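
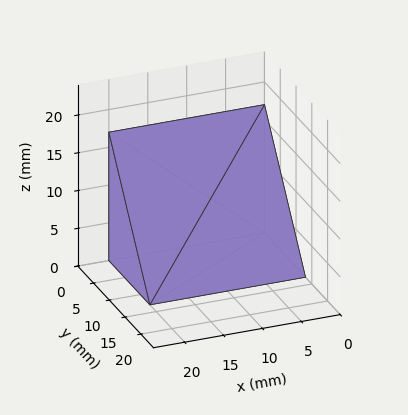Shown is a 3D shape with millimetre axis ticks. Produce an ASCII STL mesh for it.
Reading the render: the shape is a wedge (ramp): 20 × 13 mm base, rising to 17 mm along the y=0 edge and sloping linearly to z=0 at y=13 (dimensions read to the nearest mm from the axis ticks). For the STL, each face is triangulated and given an outward normal.

solid part
  facet normal 0.0000 0.0000 -1.0000
    outer loop
      vertex 20.00 13.00 0.00
      vertex 20.00 0.00 0.00
      vertex 0.00 0.00 0.00
    endloop
  endfacet
  facet normal 0.0000 0.0000 -1.0000
    outer loop
      vertex 0.00 13.00 0.00
      vertex 20.00 13.00 0.00
      vertex 0.00 0.00 0.00
    endloop
  endfacet
  facet normal 0.0000 -1.0000 0.0000
    outer loop
      vertex 0.00 0.00 0.00
      vertex 20.00 0.00 0.00
      vertex 20.00 0.00 17.00
    endloop
  endfacet
  facet normal 0.0000 -1.0000 0.0000
    outer loop
      vertex 0.00 0.00 0.00
      vertex 20.00 0.00 17.00
      vertex 0.00 0.00 17.00
    endloop
  endfacet
  facet normal 0.0000 0.7944 0.6075
    outer loop
      vertex 0.00 0.00 17.00
      vertex 20.00 0.00 17.00
      vertex 20.00 13.00 0.00
    endloop
  endfacet
  facet normal 0.0000 0.7944 0.6075
    outer loop
      vertex 0.00 0.00 17.00
      vertex 20.00 13.00 0.00
      vertex 0.00 13.00 0.00
    endloop
  endfacet
  facet normal -1.0000 0.0000 0.0000
    outer loop
      vertex 0.00 0.00 17.00
      vertex 0.00 13.00 0.00
      vertex 0.00 0.00 0.00
    endloop
  endfacet
  facet normal 1.0000 0.0000 0.0000
    outer loop
      vertex 20.00 0.00 0.00
      vertex 20.00 13.00 0.00
      vertex 20.00 0.00 17.00
    endloop
  endfacet
endsolid part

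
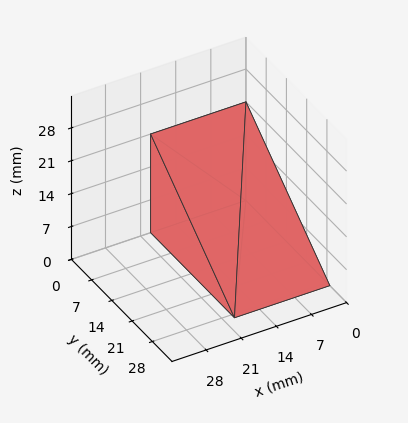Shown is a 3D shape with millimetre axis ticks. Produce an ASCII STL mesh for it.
Reading the render: the shape is a wedge (ramp): 19 × 29 mm base, rising to 21 mm along the y=0 edge and sloping linearly to z=0 at y=29 (dimensions read to the nearest mm from the axis ticks). For the STL, each face is triangulated and given an outward normal.

solid part
  facet normal 0.0000 0.0000 -1.0000
    outer loop
      vertex 19.000 29.000 0.000
      vertex 19.000 0.000 0.000
      vertex 0.000 0.000 0.000
    endloop
  endfacet
  facet normal 0.0000 0.0000 -1.0000
    outer loop
      vertex 0.000 29.000 0.000
      vertex 19.000 29.000 0.000
      vertex 0.000 0.000 0.000
    endloop
  endfacet
  facet normal 0.0000 -1.0000 0.0000
    outer loop
      vertex 0.000 0.000 0.000
      vertex 19.000 0.000 0.000
      vertex 19.000 0.000 21.000
    endloop
  endfacet
  facet normal 0.0000 -1.0000 0.0000
    outer loop
      vertex 0.000 0.000 0.000
      vertex 19.000 0.000 21.000
      vertex 0.000 0.000 21.000
    endloop
  endfacet
  facet normal 0.0000 0.5865 0.8099
    outer loop
      vertex 0.000 0.000 21.000
      vertex 19.000 0.000 21.000
      vertex 19.000 29.000 0.000
    endloop
  endfacet
  facet normal 0.0000 0.5865 0.8099
    outer loop
      vertex 0.000 0.000 21.000
      vertex 19.000 29.000 0.000
      vertex 0.000 29.000 0.000
    endloop
  endfacet
  facet normal -1.0000 0.0000 0.0000
    outer loop
      vertex 0.000 0.000 21.000
      vertex 0.000 29.000 0.000
      vertex 0.000 0.000 0.000
    endloop
  endfacet
  facet normal 1.0000 0.0000 0.0000
    outer loop
      vertex 19.000 0.000 0.000
      vertex 19.000 29.000 0.000
      vertex 19.000 0.000 21.000
    endloop
  endfacet
endsolid part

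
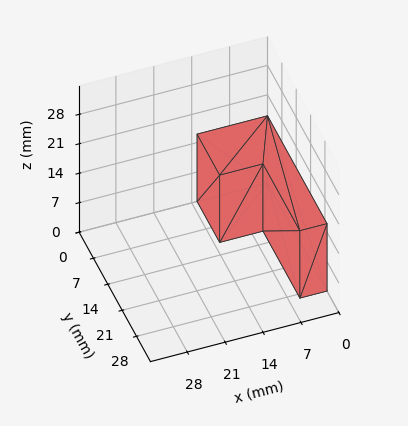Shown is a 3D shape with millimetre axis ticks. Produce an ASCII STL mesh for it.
Reading the render: the shape is an L-shaped prism: outer 13 × 29 mm, arm thicknesses ≈ 11 mm (horizontal) and 5 mm (vertical), extruded 16 mm in z (dimensions read to the nearest mm from the axis ticks). For the STL, each face is triangulated and given an outward normal.

solid part
  facet normal 0.0000 0.0000 -1.0000
    outer loop
      vertex 13.0 11.0 0.0
      vertex 13.0 0.0 0.0
      vertex 0.0 0.0 0.0
    endloop
  endfacet
  facet normal 0.0000 0.0000 -1.0000
    outer loop
      vertex 5.0 11.0 0.0
      vertex 13.0 11.0 0.0
      vertex 0.0 0.0 0.0
    endloop
  endfacet
  facet normal 0.0000 0.0000 -1.0000
    outer loop
      vertex 5.0 29.0 0.0
      vertex 5.0 11.0 0.0
      vertex 0.0 0.0 0.0
    endloop
  endfacet
  facet normal 0.0000 0.0000 -1.0000
    outer loop
      vertex 0.0 29.0 0.0
      vertex 5.0 29.0 0.0
      vertex 0.0 0.0 0.0
    endloop
  endfacet
  facet normal 0.0000 0.0000 1.0000
    outer loop
      vertex 0.0 0.0 16.0
      vertex 13.0 0.0 16.0
      vertex 13.0 11.0 16.0
    endloop
  endfacet
  facet normal 0.0000 0.0000 1.0000
    outer loop
      vertex 0.0 0.0 16.0
      vertex 13.0 11.0 16.0
      vertex 5.0 11.0 16.0
    endloop
  endfacet
  facet normal 0.0000 0.0000 1.0000
    outer loop
      vertex 0.0 0.0 16.0
      vertex 5.0 11.0 16.0
      vertex 5.0 29.0 16.0
    endloop
  endfacet
  facet normal 0.0000 0.0000 1.0000
    outer loop
      vertex 0.0 0.0 16.0
      vertex 5.0 29.0 16.0
      vertex 0.0 29.0 16.0
    endloop
  endfacet
  facet normal 0.0000 -1.0000 0.0000
    outer loop
      vertex 0.0 0.0 0.0
      vertex 13.0 0.0 0.0
      vertex 13.0 0.0 16.0
    endloop
  endfacet
  facet normal 0.0000 -1.0000 0.0000
    outer loop
      vertex 0.0 0.0 0.0
      vertex 13.0 0.0 16.0
      vertex 0.0 0.0 16.0
    endloop
  endfacet
  facet normal 1.0000 0.0000 0.0000
    outer loop
      vertex 13.0 0.0 0.0
      vertex 13.0 11.0 0.0
      vertex 13.0 11.0 16.0
    endloop
  endfacet
  facet normal 1.0000 0.0000 0.0000
    outer loop
      vertex 13.0 0.0 0.0
      vertex 13.0 11.0 16.0
      vertex 13.0 0.0 16.0
    endloop
  endfacet
  facet normal 0.0000 1.0000 0.0000
    outer loop
      vertex 13.0 11.0 0.0
      vertex 5.0 11.0 0.0
      vertex 5.0 11.0 16.0
    endloop
  endfacet
  facet normal 0.0000 1.0000 0.0000
    outer loop
      vertex 13.0 11.0 0.0
      vertex 5.0 11.0 16.0
      vertex 13.0 11.0 16.0
    endloop
  endfacet
  facet normal 1.0000 0.0000 0.0000
    outer loop
      vertex 5.0 11.0 0.0
      vertex 5.0 29.0 0.0
      vertex 5.0 29.0 16.0
    endloop
  endfacet
  facet normal 1.0000 0.0000 0.0000
    outer loop
      vertex 5.0 11.0 0.0
      vertex 5.0 29.0 16.0
      vertex 5.0 11.0 16.0
    endloop
  endfacet
  facet normal 0.0000 1.0000 0.0000
    outer loop
      vertex 5.0 29.0 0.0
      vertex 0.0 29.0 0.0
      vertex 0.0 29.0 16.0
    endloop
  endfacet
  facet normal 0.0000 1.0000 0.0000
    outer loop
      vertex 5.0 29.0 0.0
      vertex 0.0 29.0 16.0
      vertex 5.0 29.0 16.0
    endloop
  endfacet
  facet normal -1.0000 0.0000 0.0000
    outer loop
      vertex 0.0 29.0 0.0
      vertex 0.0 0.0 0.0
      vertex 0.0 0.0 16.0
    endloop
  endfacet
  facet normal -1.0000 0.0000 0.0000
    outer loop
      vertex 0.0 29.0 0.0
      vertex 0.0 0.0 16.0
      vertex 0.0 29.0 16.0
    endloop
  endfacet
endsolid part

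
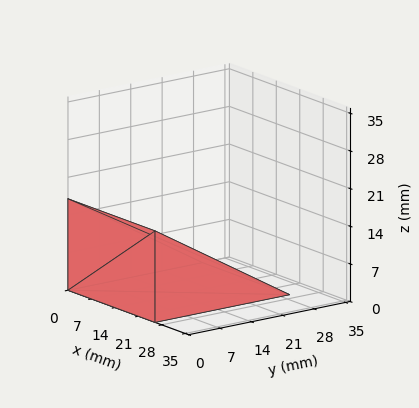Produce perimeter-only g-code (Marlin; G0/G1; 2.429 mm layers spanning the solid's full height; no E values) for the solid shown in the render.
Reading the render: the shape is a wedge (ramp): 26 × 30 mm base, rising to 17 mm along the y=0 edge and sloping linearly to z=0 at y=30 (dimensions read to the nearest mm from the axis ticks). For the g-code, the solid's height is divided into equal slices at the stated Δz and each level perimeter traced with G1 moves after a G0 lift.

; perimeter-only toolpath
G21 ; units = mm
G90 ; absolute positioning
G28 ; home
; layer 1
G0 Z2.429
G0 X0.000 Y0.000
G1 X26.000 Y0.000
G1 X26.000 Y25.714
G1 X0.000 Y25.714
G1 X0.000 Y0.000
; layer 2
G0 Z4.857
G0 X0.000 Y0.000
G1 X26.000 Y0.000
G1 X26.000 Y21.429
G1 X0.000 Y21.429
G1 X0.000 Y0.000
; layer 3
G0 Z7.286
G0 X0.000 Y0.000
G1 X26.000 Y0.000
G1 X26.000 Y17.143
G1 X0.000 Y17.143
G1 X0.000 Y0.000
; layer 4
G0 Z9.714
G0 X0.000 Y0.000
G1 X26.000 Y0.000
G1 X26.000 Y12.857
G1 X0.000 Y12.857
G1 X0.000 Y0.000
; layer 5
G0 Z12.143
G0 X0.000 Y0.000
G1 X26.000 Y0.000
G1 X26.000 Y8.571
G1 X0.000 Y8.571
G1 X0.000 Y0.000
; layer 6
G0 Z14.571
G0 X0.000 Y0.000
G1 X26.000 Y0.000
G1 X26.000 Y4.286
G1 X0.000 Y4.286
G1 X0.000 Y0.000
M2 ; end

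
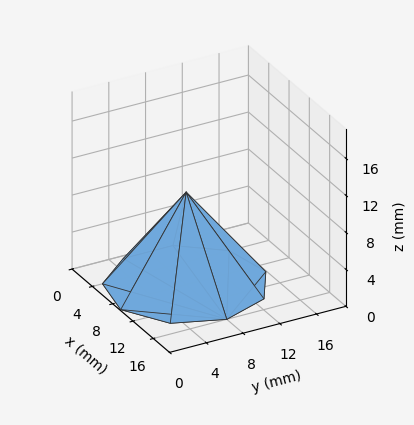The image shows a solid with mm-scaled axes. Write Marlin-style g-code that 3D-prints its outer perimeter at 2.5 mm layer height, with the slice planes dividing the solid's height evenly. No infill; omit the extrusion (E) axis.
Reading the render: the shape is a regular 9-sided pyramid, base circumscribed radius ≈ 8 mm, apex at z ≈ 10 mm (dimensions read to the nearest mm from the axis ticks). For the g-code, the solid's height is divided into equal slices at the stated Δz and each level perimeter traced with G1 moves after a G0 lift.

; perimeter-only toolpath
G21 ; units = mm
G90 ; absolute positioning
G28 ; home
; layer 1
G0 Z2.5
G0 X14.0 Y8.0
G1 X12.6 Y11.8
G1 X9.1 Y13.9
G1 X5.0 Y13.2
G1 X2.4 Y10.0
G1 X2.4 Y6.0
G1 X5.0 Y2.8
G1 X9.1 Y2.1
G1 X12.6 Y4.2
G1 X14.0 Y8.0
; layer 2
G0 Z5.0
G0 X12.0 Y8.0
G1 X11.1 Y10.6
G1 X8.7 Y11.9
G1 X6.0 Y11.4
G1 X4.2 Y9.3
G1 X4.2 Y6.7
G1 X6.0 Y4.5
G1 X8.7 Y4.0
G1 X11.1 Y5.5
G1 X12.0 Y8.0
; layer 3
G0 Z7.5
G0 X10.0 Y8.0
G1 X9.5 Y9.3
G1 X8.3 Y10.0
G1 X7.0 Y9.7
G1 X6.1 Y8.7
G1 X6.1 Y7.3
G1 X7.0 Y6.3
G1 X8.3 Y6.0
G1 X9.5 Y6.7
G1 X10.0 Y8.0
M2 ; end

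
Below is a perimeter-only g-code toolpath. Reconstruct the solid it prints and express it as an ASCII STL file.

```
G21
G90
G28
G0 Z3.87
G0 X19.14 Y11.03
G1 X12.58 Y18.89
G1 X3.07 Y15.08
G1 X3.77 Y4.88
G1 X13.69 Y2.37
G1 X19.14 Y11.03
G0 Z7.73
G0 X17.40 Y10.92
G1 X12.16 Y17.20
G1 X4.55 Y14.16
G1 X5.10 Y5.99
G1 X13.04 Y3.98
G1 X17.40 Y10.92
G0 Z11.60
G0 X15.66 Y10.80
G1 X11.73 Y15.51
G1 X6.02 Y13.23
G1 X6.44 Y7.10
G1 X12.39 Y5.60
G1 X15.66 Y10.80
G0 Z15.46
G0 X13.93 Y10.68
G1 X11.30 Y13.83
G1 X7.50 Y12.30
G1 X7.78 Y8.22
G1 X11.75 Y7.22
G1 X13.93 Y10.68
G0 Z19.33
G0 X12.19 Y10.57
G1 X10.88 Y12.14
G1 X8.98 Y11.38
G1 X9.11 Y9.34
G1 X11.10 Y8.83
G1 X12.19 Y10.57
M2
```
solid part
  facet normal 0.0000 0.0000 -1.0000
    outer loop
      vertex 1.60 16.01 0.00
      vertex 13.01 20.58 0.00
      vertex 20.88 11.15 0.00
    endloop
  endfacet
  facet normal 0.0000 0.0000 -1.0000
    outer loop
      vertex 2.43 3.76 0.00
      vertex 1.60 16.01 0.00
      vertex 20.88 11.15 0.00
    endloop
  endfacet
  facet normal 0.0000 0.0000 -1.0000
    outer loop
      vertex 14.34 0.75 0.00
      vertex 2.43 3.76 0.00
      vertex 20.88 11.15 0.00
    endloop
  endfacet
  facet normal 0.7213 0.6020 0.3426
    outer loop
      vertex 20.88 11.15 0.00
      vertex 13.01 20.58 0.00
      vertex 10.45 10.45 23.19
    endloop
  endfacet
  facet normal -0.3493 0.8722 0.3424
    outer loop
      vertex 13.01 20.58 0.00
      vertex 1.60 16.01 0.00
      vertex 10.45 10.45 23.19
    endloop
  endfacet
  facet normal -0.9374 -0.0635 0.3425
    outer loop
      vertex 1.60 16.01 0.00
      vertex 2.43 3.76 0.00
      vertex 10.45 10.45 23.19
    endloop
  endfacet
  facet normal -0.2302 -0.9109 0.3424
    outer loop
      vertex 2.43 3.76 0.00
      vertex 14.34 0.75 0.00
      vertex 10.45 10.45 23.19
    endloop
  endfacet
  facet normal 0.7953 -0.5001 0.3426
    outer loop
      vertex 14.34 0.75 0.00
      vertex 20.88 11.15 0.00
      vertex 10.45 10.45 23.19
    endloop
  endfacet
endsolid part

The G0 Z moves step by Δz≈3.87 mm. The G1 loops shrink linearly with z, so the solid tapers from its base footprint up to z≈23.2. Closing with a flat bottom cap and the tapered top and triangulating gives 8 facets — a regular 5-sided pyramid, base circumscribed radius ≈ 10.4 mm, apex at z ≈ 23.2 mm.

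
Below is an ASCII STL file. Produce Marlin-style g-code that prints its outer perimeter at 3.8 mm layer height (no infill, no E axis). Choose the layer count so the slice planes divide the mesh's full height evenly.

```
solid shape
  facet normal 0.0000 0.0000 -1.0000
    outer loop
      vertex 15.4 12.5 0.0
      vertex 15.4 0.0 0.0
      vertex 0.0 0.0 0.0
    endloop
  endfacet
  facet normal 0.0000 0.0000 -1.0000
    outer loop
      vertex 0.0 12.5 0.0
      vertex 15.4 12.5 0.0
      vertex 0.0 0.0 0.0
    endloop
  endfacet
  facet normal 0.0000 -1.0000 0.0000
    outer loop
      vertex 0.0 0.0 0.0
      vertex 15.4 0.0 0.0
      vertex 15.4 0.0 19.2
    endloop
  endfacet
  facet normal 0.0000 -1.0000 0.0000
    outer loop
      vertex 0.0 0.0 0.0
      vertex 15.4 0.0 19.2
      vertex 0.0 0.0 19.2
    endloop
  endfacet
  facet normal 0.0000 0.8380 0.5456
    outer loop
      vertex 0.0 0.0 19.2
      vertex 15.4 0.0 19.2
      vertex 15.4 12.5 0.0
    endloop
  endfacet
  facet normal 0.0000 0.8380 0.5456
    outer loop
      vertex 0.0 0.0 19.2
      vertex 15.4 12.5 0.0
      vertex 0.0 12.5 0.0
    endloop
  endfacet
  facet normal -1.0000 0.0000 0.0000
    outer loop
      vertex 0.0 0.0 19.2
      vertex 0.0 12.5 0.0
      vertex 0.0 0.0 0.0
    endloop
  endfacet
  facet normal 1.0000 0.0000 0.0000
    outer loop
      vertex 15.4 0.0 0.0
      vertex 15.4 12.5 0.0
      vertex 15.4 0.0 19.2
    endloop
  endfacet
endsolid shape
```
; perimeter-only toolpath
G21 ; units = mm
G90 ; absolute positioning
G28 ; home
; layer 1
G0 Z3.8
G0 X0.0 Y0.0
G1 X15.4 Y0.0
G1 X15.4 Y10.0
G1 X0.0 Y10.0
G1 X0.0 Y0.0
; layer 2
G0 Z7.7
G0 X0.0 Y0.0
G1 X15.4 Y0.0
G1 X15.4 Y7.5
G1 X0.0 Y7.5
G1 X0.0 Y0.0
; layer 3
G0 Z11.5
G0 X0.0 Y0.0
G1 X15.4 Y0.0
G1 X15.4 Y5.0
G1 X0.0 Y5.0
G1 X0.0 Y0.0
; layer 4
G0 Z15.4
G0 X0.0 Y0.0
G1 X15.4 Y0.0
G1 X15.4 Y2.5
G1 X0.0 Y2.5
G1 X0.0 Y0.0
M2 ; end

The solid is a wedge (ramp): 15.4 × 12.5 mm base, rising to 19.2 mm along the y=0 edge and sloping linearly to z=0 at y=12.5. Slicing at Δz = 3.8 mm — 5 equal slices spanning the solid's height, so layer i sits at z = i·h/5 — gives 4 non-empty perimeters. Each is a 4-segment closed polygon; G0 lifts to the layer z and rapids to the start vertex, then G1 traces the edges. The cross-section shrinks linearly with z (the slice at the apex is degenerate and omitted).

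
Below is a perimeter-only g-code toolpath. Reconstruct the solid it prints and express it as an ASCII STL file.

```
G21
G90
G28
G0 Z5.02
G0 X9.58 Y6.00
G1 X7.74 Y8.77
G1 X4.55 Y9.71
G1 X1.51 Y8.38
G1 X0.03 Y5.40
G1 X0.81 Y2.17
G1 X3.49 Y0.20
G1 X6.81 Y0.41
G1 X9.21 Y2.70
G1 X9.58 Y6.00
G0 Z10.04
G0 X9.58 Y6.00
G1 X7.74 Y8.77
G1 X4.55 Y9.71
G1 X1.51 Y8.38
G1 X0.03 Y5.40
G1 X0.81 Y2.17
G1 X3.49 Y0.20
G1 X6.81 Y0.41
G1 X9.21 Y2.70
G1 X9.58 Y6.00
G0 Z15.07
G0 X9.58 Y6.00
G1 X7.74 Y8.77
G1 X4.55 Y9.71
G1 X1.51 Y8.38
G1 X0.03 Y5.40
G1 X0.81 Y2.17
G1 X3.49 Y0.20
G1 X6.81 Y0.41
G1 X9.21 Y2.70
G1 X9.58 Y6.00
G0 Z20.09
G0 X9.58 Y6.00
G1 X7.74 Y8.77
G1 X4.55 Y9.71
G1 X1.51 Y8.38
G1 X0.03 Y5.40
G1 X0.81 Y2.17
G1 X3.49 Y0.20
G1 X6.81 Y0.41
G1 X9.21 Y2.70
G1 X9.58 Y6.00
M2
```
solid part
  facet normal 0.0000 0.0000 -1.0000
    outer loop
      vertex 4.55 9.71 0.00
      vertex 7.74 8.77 0.00
      vertex 9.58 6.00 0.00
    endloop
  endfacet
  facet normal 0.0000 0.0000 -1.0000
    outer loop
      vertex 1.51 8.38 0.00
      vertex 4.55 9.71 0.00
      vertex 9.58 6.00 0.00
    endloop
  endfacet
  facet normal 0.0000 0.0000 -1.0000
    outer loop
      vertex 0.03 5.40 0.00
      vertex 1.51 8.38 0.00
      vertex 9.58 6.00 0.00
    endloop
  endfacet
  facet normal 0.0000 0.0000 -1.0000
    outer loop
      vertex 0.81 2.17 0.00
      vertex 0.03 5.40 0.00
      vertex 9.58 6.00 0.00
    endloop
  endfacet
  facet normal 0.0000 0.0000 -1.0000
    outer loop
      vertex 3.49 0.20 0.00
      vertex 0.81 2.17 0.00
      vertex 9.58 6.00 0.00
    endloop
  endfacet
  facet normal 0.0000 0.0000 -1.0000
    outer loop
      vertex 6.81 0.41 0.00
      vertex 3.49 0.20 0.00
      vertex 9.58 6.00 0.00
    endloop
  endfacet
  facet normal 0.0000 0.0000 -1.0000
    outer loop
      vertex 9.21 2.70 0.00
      vertex 6.81 0.41 0.00
      vertex 9.58 6.00 0.00
    endloop
  endfacet
  facet normal 0.0000 0.0000 1.0000
    outer loop
      vertex 9.58 6.00 20.09
      vertex 7.74 8.77 20.09
      vertex 4.55 9.71 20.09
    endloop
  endfacet
  facet normal 0.0000 0.0000 1.0000
    outer loop
      vertex 9.58 6.00 20.09
      vertex 4.55 9.71 20.09
      vertex 1.51 8.38 20.09
    endloop
  endfacet
  facet normal 0.0000 0.0000 1.0000
    outer loop
      vertex 9.58 6.00 20.09
      vertex 1.51 8.38 20.09
      vertex 0.03 5.40 20.09
    endloop
  endfacet
  facet normal 0.0000 0.0000 1.0000
    outer loop
      vertex 9.58 6.00 20.09
      vertex 0.03 5.40 20.09
      vertex 0.81 2.17 20.09
    endloop
  endfacet
  facet normal 0.0000 0.0000 1.0000
    outer loop
      vertex 9.58 6.00 20.09
      vertex 0.81 2.17 20.09
      vertex 3.49 0.20 20.09
    endloop
  endfacet
  facet normal 0.0000 0.0000 1.0000
    outer loop
      vertex 9.58 6.00 20.09
      vertex 3.49 0.20 20.09
      vertex 6.81 0.41 20.09
    endloop
  endfacet
  facet normal 0.0000 0.0000 1.0000
    outer loop
      vertex 9.58 6.00 20.09
      vertex 6.81 0.41 20.09
      vertex 9.21 2.70 20.09
    endloop
  endfacet
  facet normal 0.8330 0.5533 0.0000
    outer loop
      vertex 9.58 6.00 0.00
      vertex 7.74 8.77 0.00
      vertex 7.74 8.77 20.09
    endloop
  endfacet
  facet normal 0.8330 0.5533 0.0000
    outer loop
      vertex 9.58 6.00 0.00
      vertex 7.74 8.77 20.09
      vertex 9.58 6.00 20.09
    endloop
  endfacet
  facet normal 0.2827 0.9592 0.0000
    outer loop
      vertex 7.74 8.77 0.00
      vertex 4.55 9.71 0.00
      vertex 4.55 9.71 20.09
    endloop
  endfacet
  facet normal 0.2827 0.9592 0.0000
    outer loop
      vertex 7.74 8.77 0.00
      vertex 4.55 9.71 20.09
      vertex 7.74 8.77 20.09
    endloop
  endfacet
  facet normal -0.4008 0.9162 0.0000
    outer loop
      vertex 4.55 9.71 0.00
      vertex 1.51 8.38 0.00
      vertex 1.51 8.38 20.09
    endloop
  endfacet
  facet normal -0.4008 0.9162 0.0000
    outer loop
      vertex 4.55 9.71 0.00
      vertex 1.51 8.38 20.09
      vertex 4.55 9.71 20.09
    endloop
  endfacet
  facet normal -0.8956 0.4448 0.0000
    outer loop
      vertex 1.51 8.38 0.00
      vertex 0.03 5.40 0.00
      vertex 0.03 5.40 20.09
    endloop
  endfacet
  facet normal -0.8956 0.4448 0.0000
    outer loop
      vertex 1.51 8.38 0.00
      vertex 0.03 5.40 20.09
      vertex 1.51 8.38 20.09
    endloop
  endfacet
  facet normal -0.9721 -0.2347 0.0000
    outer loop
      vertex 0.03 5.40 0.00
      vertex 0.81 2.17 0.00
      vertex 0.81 2.17 20.09
    endloop
  endfacet
  facet normal -0.9721 -0.2347 0.0000
    outer loop
      vertex 0.03 5.40 0.00
      vertex 0.81 2.17 20.09
      vertex 0.03 5.40 20.09
    endloop
  endfacet
  facet normal -0.5923 -0.8057 0.0000
    outer loop
      vertex 0.81 2.17 0.00
      vertex 3.49 0.20 0.00
      vertex 3.49 0.20 20.09
    endloop
  endfacet
  facet normal -0.5923 -0.8057 0.0000
    outer loop
      vertex 0.81 2.17 0.00
      vertex 3.49 0.20 20.09
      vertex 0.81 2.17 20.09
    endloop
  endfacet
  facet normal 0.0631 -0.9980 0.0000
    outer loop
      vertex 3.49 0.20 0.00
      vertex 6.81 0.41 0.00
      vertex 6.81 0.41 20.09
    endloop
  endfacet
  facet normal 0.0631 -0.9980 0.0000
    outer loop
      vertex 3.49 0.20 0.00
      vertex 6.81 0.41 20.09
      vertex 3.49 0.20 20.09
    endloop
  endfacet
  facet normal 0.6903 -0.7235 0.0000
    outer loop
      vertex 6.81 0.41 0.00
      vertex 9.21 2.70 0.00
      vertex 9.21 2.70 20.09
    endloop
  endfacet
  facet normal 0.6903 -0.7235 0.0000
    outer loop
      vertex 6.81 0.41 0.00
      vertex 9.21 2.70 20.09
      vertex 6.81 0.41 20.09
    endloop
  endfacet
  facet normal 0.9938 -0.1114 0.0000
    outer loop
      vertex 9.21 2.70 0.00
      vertex 9.58 6.00 0.00
      vertex 9.58 6.00 20.09
    endloop
  endfacet
  facet normal 0.9938 -0.1114 0.0000
    outer loop
      vertex 9.21 2.70 0.00
      vertex 9.58 6.00 20.09
      vertex 9.21 2.70 20.09
    endloop
  endfacet
endsolid part

The G0 Z moves step by Δz≈5.02 mm. Every layer's G1 loop is the same polygon, so the solid is a straight extrusion of it from z=0 to z≈20.1. Closing with flat bottom and top caps and triangulating gives 32 facets — a regular 9-sided prism (a cylinder approximated with 9 flat sides), circumscribed radius ≈ 4.86 mm, height ≈ 20.1 mm.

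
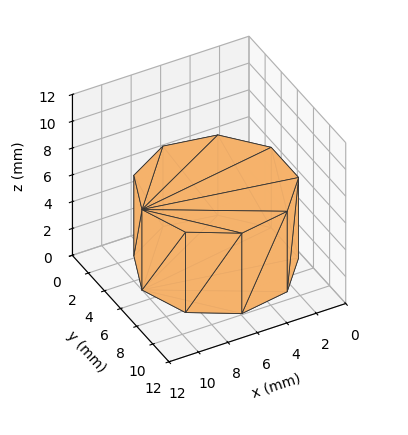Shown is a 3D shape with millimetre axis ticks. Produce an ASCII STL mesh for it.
Reading the render: the shape is a regular 9-sided prism (a cylinder approximated with 9 flat sides), circumscribed radius ≈ 5 mm, height ≈ 6 mm (dimensions read to the nearest mm from the axis ticks). For the STL, each face is triangulated and given an outward normal.

solid part
  facet normal 0.0000 0.0000 -1.0000
    outer loop
      vertex 5.9 9.9 0.0
      vertex 8.8 8.2 0.0
      vertex 10.0 5.0 0.0
    endloop
  endfacet
  facet normal 0.0000 0.0000 -1.0000
    outer loop
      vertex 2.5 9.3 0.0
      vertex 5.9 9.9 0.0
      vertex 10.0 5.0 0.0
    endloop
  endfacet
  facet normal 0.0000 0.0000 -1.0000
    outer loop
      vertex 0.3 6.7 0.0
      vertex 2.5 9.3 0.0
      vertex 10.0 5.0 0.0
    endloop
  endfacet
  facet normal 0.0000 0.0000 -1.0000
    outer loop
      vertex 0.3 3.3 0.0
      vertex 0.3 6.7 0.0
      vertex 10.0 5.0 0.0
    endloop
  endfacet
  facet normal 0.0000 0.0000 -1.0000
    outer loop
      vertex 2.5 0.7 0.0
      vertex 0.3 3.3 0.0
      vertex 10.0 5.0 0.0
    endloop
  endfacet
  facet normal 0.0000 0.0000 -1.0000
    outer loop
      vertex 5.9 0.1 0.0
      vertex 2.5 0.7 0.0
      vertex 10.0 5.0 0.0
    endloop
  endfacet
  facet normal 0.0000 0.0000 -1.0000
    outer loop
      vertex 8.8 1.8 0.0
      vertex 5.9 0.1 0.0
      vertex 10.0 5.0 0.0
    endloop
  endfacet
  facet normal 0.0000 0.0000 1.0000
    outer loop
      vertex 10.0 5.0 6.0
      vertex 8.8 8.2 6.0
      vertex 5.9 9.9 6.0
    endloop
  endfacet
  facet normal 0.0000 0.0000 1.0000
    outer loop
      vertex 10.0 5.0 6.0
      vertex 5.9 9.9 6.0
      vertex 2.5 9.3 6.0
    endloop
  endfacet
  facet normal 0.0000 0.0000 1.0000
    outer loop
      vertex 10.0 5.0 6.0
      vertex 2.5 9.3 6.0
      vertex 0.3 6.7 6.0
    endloop
  endfacet
  facet normal 0.0000 0.0000 1.0000
    outer loop
      vertex 10.0 5.0 6.0
      vertex 0.3 6.7 6.0
      vertex 0.3 3.3 6.0
    endloop
  endfacet
  facet normal 0.0000 0.0000 1.0000
    outer loop
      vertex 10.0 5.0 6.0
      vertex 0.3 3.3 6.0
      vertex 2.5 0.7 6.0
    endloop
  endfacet
  facet normal 0.0000 0.0000 1.0000
    outer loop
      vertex 10.0 5.0 6.0
      vertex 2.5 0.7 6.0
      vertex 5.9 0.1 6.0
    endloop
  endfacet
  facet normal 0.0000 0.0000 1.0000
    outer loop
      vertex 10.0 5.0 6.0
      vertex 5.9 0.1 6.0
      vertex 8.8 1.8 6.0
    endloop
  endfacet
  facet normal 0.9363 0.3511 0.0000
    outer loop
      vertex 10.0 5.0 0.0
      vertex 8.8 8.2 0.0
      vertex 8.8 8.2 6.0
    endloop
  endfacet
  facet normal 0.9363 0.3511 0.0000
    outer loop
      vertex 10.0 5.0 0.0
      vertex 8.8 8.2 6.0
      vertex 10.0 5.0 6.0
    endloop
  endfacet
  facet normal 0.5057 0.8627 0.0000
    outer loop
      vertex 8.8 8.2 0.0
      vertex 5.9 9.9 0.0
      vertex 5.9 9.9 6.0
    endloop
  endfacet
  facet normal 0.5057 0.8627 0.0000
    outer loop
      vertex 8.8 8.2 0.0
      vertex 5.9 9.9 6.0
      vertex 8.8 8.2 6.0
    endloop
  endfacet
  facet normal -0.1738 0.9848 0.0000
    outer loop
      vertex 5.9 9.9 0.0
      vertex 2.5 9.3 0.0
      vertex 2.5 9.3 6.0
    endloop
  endfacet
  facet normal -0.1738 0.9848 0.0000
    outer loop
      vertex 5.9 9.9 0.0
      vertex 2.5 9.3 6.0
      vertex 5.9 9.9 6.0
    endloop
  endfacet
  facet normal -0.7634 0.6459 0.0000
    outer loop
      vertex 2.5 9.3 0.0
      vertex 0.3 6.7 0.0
      vertex 0.3 6.7 6.0
    endloop
  endfacet
  facet normal -0.7634 0.6459 0.0000
    outer loop
      vertex 2.5 9.3 0.0
      vertex 0.3 6.7 6.0
      vertex 2.5 9.3 6.0
    endloop
  endfacet
  facet normal -1.0000 0.0000 0.0000
    outer loop
      vertex 0.3 6.7 0.0
      vertex 0.3 3.3 0.0
      vertex 0.3 3.3 6.0
    endloop
  endfacet
  facet normal -1.0000 0.0000 0.0000
    outer loop
      vertex 0.3 6.7 0.0
      vertex 0.3 3.3 6.0
      vertex 0.3 6.7 6.0
    endloop
  endfacet
  facet normal -0.7634 -0.6459 0.0000
    outer loop
      vertex 0.3 3.3 0.0
      vertex 2.5 0.7 0.0
      vertex 2.5 0.7 6.0
    endloop
  endfacet
  facet normal -0.7634 -0.6459 0.0000
    outer loop
      vertex 0.3 3.3 0.0
      vertex 2.5 0.7 6.0
      vertex 0.3 3.3 6.0
    endloop
  endfacet
  facet normal -0.1738 -0.9848 0.0000
    outer loop
      vertex 2.5 0.7 0.0
      vertex 5.9 0.1 0.0
      vertex 5.9 0.1 6.0
    endloop
  endfacet
  facet normal -0.1738 -0.9848 0.0000
    outer loop
      vertex 2.5 0.7 0.0
      vertex 5.9 0.1 6.0
      vertex 2.5 0.7 6.0
    endloop
  endfacet
  facet normal 0.5057 -0.8627 0.0000
    outer loop
      vertex 5.9 0.1 0.0
      vertex 8.8 1.8 0.0
      vertex 8.8 1.8 6.0
    endloop
  endfacet
  facet normal 0.5057 -0.8627 0.0000
    outer loop
      vertex 5.9 0.1 0.0
      vertex 8.8 1.8 6.0
      vertex 5.9 0.1 6.0
    endloop
  endfacet
  facet normal 0.9363 -0.3511 0.0000
    outer loop
      vertex 8.8 1.8 0.0
      vertex 10.0 5.0 0.0
      vertex 10.0 5.0 6.0
    endloop
  endfacet
  facet normal 0.9363 -0.3511 0.0000
    outer loop
      vertex 8.8 1.8 0.0
      vertex 10.0 5.0 6.0
      vertex 8.8 1.8 6.0
    endloop
  endfacet
endsolid part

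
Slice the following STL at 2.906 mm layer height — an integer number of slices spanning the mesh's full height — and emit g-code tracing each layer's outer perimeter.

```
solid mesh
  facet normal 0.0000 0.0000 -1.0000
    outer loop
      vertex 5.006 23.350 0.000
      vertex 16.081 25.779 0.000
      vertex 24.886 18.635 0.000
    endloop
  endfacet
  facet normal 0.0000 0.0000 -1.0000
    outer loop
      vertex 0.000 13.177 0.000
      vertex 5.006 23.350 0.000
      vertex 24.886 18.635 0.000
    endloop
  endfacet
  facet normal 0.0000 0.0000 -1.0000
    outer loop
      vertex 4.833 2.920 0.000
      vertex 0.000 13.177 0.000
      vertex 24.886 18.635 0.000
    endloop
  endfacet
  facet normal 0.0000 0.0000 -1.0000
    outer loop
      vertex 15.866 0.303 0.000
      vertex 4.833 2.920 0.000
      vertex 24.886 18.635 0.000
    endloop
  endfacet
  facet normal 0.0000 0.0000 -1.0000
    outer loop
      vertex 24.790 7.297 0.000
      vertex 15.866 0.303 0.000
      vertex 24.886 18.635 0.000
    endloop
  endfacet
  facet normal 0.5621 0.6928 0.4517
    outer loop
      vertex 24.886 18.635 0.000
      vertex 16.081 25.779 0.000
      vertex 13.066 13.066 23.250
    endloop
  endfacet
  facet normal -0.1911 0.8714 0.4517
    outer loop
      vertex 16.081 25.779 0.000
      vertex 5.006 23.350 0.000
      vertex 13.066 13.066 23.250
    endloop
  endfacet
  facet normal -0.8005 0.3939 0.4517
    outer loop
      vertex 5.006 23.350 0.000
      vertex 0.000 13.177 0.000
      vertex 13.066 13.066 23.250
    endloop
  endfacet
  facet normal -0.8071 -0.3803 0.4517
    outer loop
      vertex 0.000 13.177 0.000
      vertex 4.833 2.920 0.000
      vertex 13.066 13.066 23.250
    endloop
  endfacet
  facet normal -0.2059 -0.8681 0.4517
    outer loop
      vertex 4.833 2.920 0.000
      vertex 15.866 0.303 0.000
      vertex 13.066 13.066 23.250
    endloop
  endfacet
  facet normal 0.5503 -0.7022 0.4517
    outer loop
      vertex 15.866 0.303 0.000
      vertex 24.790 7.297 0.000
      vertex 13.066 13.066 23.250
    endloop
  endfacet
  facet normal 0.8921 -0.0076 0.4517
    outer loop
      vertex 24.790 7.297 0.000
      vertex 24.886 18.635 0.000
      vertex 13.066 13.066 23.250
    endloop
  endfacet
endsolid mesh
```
; perimeter-only toolpath
G21 ; units = mm
G90 ; absolute positioning
G28 ; home
; layer 1
G0 Z2.906
G0 X23.409 Y17.939
G1 X15.704 Y24.190
G1 X6.014 Y22.065
G1 X1.633 Y13.163
G1 X5.862 Y4.188
G1 X15.516 Y1.898
G1 X23.325 Y8.018
G1 X23.409 Y17.939
; layer 2
G0 Z5.812
G0 X21.931 Y17.243
G1 X15.327 Y22.601
G1 X7.021 Y20.779
G1 X3.267 Y13.149
G1 X6.891 Y5.457
G1 X15.166 Y3.494
G1 X21.859 Y8.739
G1 X21.931 Y17.243
; layer 3
G0 Z8.719
G0 X20.453 Y16.547
G1 X14.950 Y21.012
G1 X8.029 Y19.494
G1 X4.900 Y13.135
G1 X7.920 Y6.725
G1 X14.816 Y5.089
G1 X20.393 Y9.460
G1 X20.453 Y16.547
; layer 4
G0 Z11.625
G0 X18.976 Y15.851
G1 X14.573 Y19.422
G1 X9.036 Y18.208
G1 X6.533 Y13.122
G1 X8.950 Y7.993
G1 X14.466 Y6.685
G1 X18.928 Y10.181
G1 X18.976 Y15.851
; layer 5
G0 Z14.531
G0 X17.498 Y15.154
G1 X14.197 Y17.833
G1 X10.043 Y16.922
G1 X8.166 Y13.108
G1 X9.979 Y9.261
G1 X14.116 Y8.280
G1 X17.462 Y10.903
G1 X17.498 Y15.154
; layer 6
G0 Z17.438
G0 X16.021 Y14.458
G1 X13.820 Y16.244
G1 X11.051 Y15.637
G1 X9.800 Y13.094
G1 X11.008 Y10.530
G1 X13.766 Y9.875
G1 X15.997 Y11.624
G1 X16.021 Y14.458
; layer 7
G0 Z20.344
G0 X14.543 Y13.762
G1 X13.443 Y14.655
G1 X12.059 Y14.352
G1 X11.433 Y13.080
G1 X12.037 Y11.798
G1 X13.416 Y11.471
G1 X14.532 Y12.345
G1 X14.543 Y13.762
M2 ; end

The solid is a regular 7-sided pyramid, base circumscribed radius ≈ 13.1 mm, apex at z ≈ 23.2 mm. Slicing at Δz = 2.906 mm — 8 equal slices spanning the solid's height, so layer i sits at z = i·h/8 — gives 7 non-empty perimeters. Each is a 7-segment closed polygon; G0 lifts to the layer z and rapids to the start vertex, then G1 traces the edges. The cross-section shrinks linearly with z (the slice at the apex is degenerate and omitted).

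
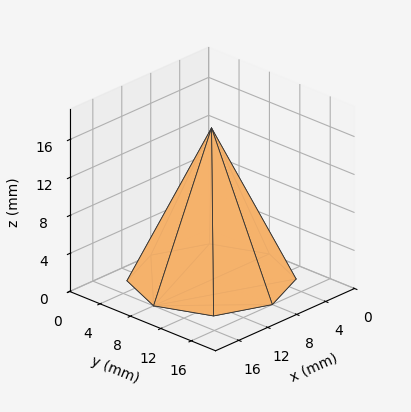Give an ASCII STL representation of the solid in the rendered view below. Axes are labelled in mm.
Reading the render: the shape is a regular 8-sided pyramid, base circumscribed radius ≈ 8 mm, apex at z ≈ 16 mm (dimensions read to the nearest mm from the axis ticks). For the STL, each face is triangulated and given an outward normal.

solid part
  facet normal 0.0000 0.0000 -1.0000
    outer loop
      vertex 8.0 16.0 0.0
      vertex 13.7 13.7 0.0
      vertex 16.0 8.0 0.0
    endloop
  endfacet
  facet normal 0.0000 0.0000 -1.0000
    outer loop
      vertex 2.3 13.7 0.0
      vertex 8.0 16.0 0.0
      vertex 16.0 8.0 0.0
    endloop
  endfacet
  facet normal 0.0000 0.0000 -1.0000
    outer loop
      vertex 0.0 8.0 0.0
      vertex 2.3 13.7 0.0
      vertex 16.0 8.0 0.0
    endloop
  endfacet
  facet normal 0.0000 0.0000 -1.0000
    outer loop
      vertex 2.3 2.3 0.0
      vertex 0.0 8.0 0.0
      vertex 16.0 8.0 0.0
    endloop
  endfacet
  facet normal 0.0000 0.0000 -1.0000
    outer loop
      vertex 8.0 0.0 0.0
      vertex 2.3 2.3 0.0
      vertex 16.0 8.0 0.0
    endloop
  endfacet
  facet normal 0.0000 0.0000 -1.0000
    outer loop
      vertex 13.7 2.3 0.0
      vertex 8.0 0.0 0.0
      vertex 16.0 8.0 0.0
    endloop
  endfacet
  facet normal 0.8413 0.3395 0.4207
    outer loop
      vertex 16.0 8.0 0.0
      vertex 13.7 13.7 0.0
      vertex 8.0 8.0 16.0
    endloop
  endfacet
  facet normal 0.3395 0.8413 0.4207
    outer loop
      vertex 13.7 13.7 0.0
      vertex 8.0 16.0 0.0
      vertex 8.0 8.0 16.0
    endloop
  endfacet
  facet normal -0.3395 0.8413 0.4207
    outer loop
      vertex 8.0 16.0 0.0
      vertex 2.3 13.7 0.0
      vertex 8.0 8.0 16.0
    endloop
  endfacet
  facet normal -0.8413 0.3395 0.4207
    outer loop
      vertex 2.3 13.7 0.0
      vertex 0.0 8.0 0.0
      vertex 8.0 8.0 16.0
    endloop
  endfacet
  facet normal -0.8413 -0.3395 0.4207
    outer loop
      vertex 0.0 8.0 0.0
      vertex 2.3 2.3 0.0
      vertex 8.0 8.0 16.0
    endloop
  endfacet
  facet normal -0.3395 -0.8413 0.4207
    outer loop
      vertex 2.3 2.3 0.0
      vertex 8.0 0.0 0.0
      vertex 8.0 8.0 16.0
    endloop
  endfacet
  facet normal 0.3395 -0.8413 0.4207
    outer loop
      vertex 8.0 0.0 0.0
      vertex 13.7 2.3 0.0
      vertex 8.0 8.0 16.0
    endloop
  endfacet
  facet normal 0.8413 -0.3395 0.4207
    outer loop
      vertex 13.7 2.3 0.0
      vertex 16.0 8.0 0.0
      vertex 8.0 8.0 16.0
    endloop
  endfacet
endsolid part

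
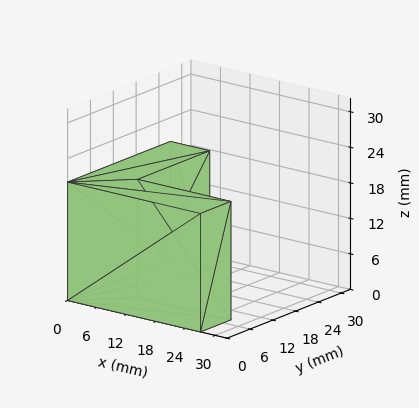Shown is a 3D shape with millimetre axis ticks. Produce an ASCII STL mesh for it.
Reading the render: the shape is an L-shaped prism: outer 27 × 27 mm, arm thicknesses ≈ 8 mm (horizontal) and 8 mm (vertical), extruded 20 mm in z (dimensions read to the nearest mm from the axis ticks). For the STL, each face is triangulated and given an outward normal.

solid part
  facet normal 0.0000 0.0000 -1.0000
    outer loop
      vertex 27.000 8.000 0.000
      vertex 27.000 0.000 0.000
      vertex 0.000 0.000 0.000
    endloop
  endfacet
  facet normal 0.0000 0.0000 -1.0000
    outer loop
      vertex 8.000 8.000 0.000
      vertex 27.000 8.000 0.000
      vertex 0.000 0.000 0.000
    endloop
  endfacet
  facet normal 0.0000 0.0000 -1.0000
    outer loop
      vertex 8.000 27.000 0.000
      vertex 8.000 8.000 0.000
      vertex 0.000 0.000 0.000
    endloop
  endfacet
  facet normal 0.0000 0.0000 -1.0000
    outer loop
      vertex 0.000 27.000 0.000
      vertex 8.000 27.000 0.000
      vertex 0.000 0.000 0.000
    endloop
  endfacet
  facet normal 0.0000 0.0000 1.0000
    outer loop
      vertex 0.000 0.000 20.000
      vertex 27.000 0.000 20.000
      vertex 27.000 8.000 20.000
    endloop
  endfacet
  facet normal 0.0000 0.0000 1.0000
    outer loop
      vertex 0.000 0.000 20.000
      vertex 27.000 8.000 20.000
      vertex 8.000 8.000 20.000
    endloop
  endfacet
  facet normal 0.0000 0.0000 1.0000
    outer loop
      vertex 0.000 0.000 20.000
      vertex 8.000 8.000 20.000
      vertex 8.000 27.000 20.000
    endloop
  endfacet
  facet normal 0.0000 0.0000 1.0000
    outer loop
      vertex 0.000 0.000 20.000
      vertex 8.000 27.000 20.000
      vertex 0.000 27.000 20.000
    endloop
  endfacet
  facet normal 0.0000 -1.0000 0.0000
    outer loop
      vertex 0.000 0.000 0.000
      vertex 27.000 0.000 0.000
      vertex 27.000 0.000 20.000
    endloop
  endfacet
  facet normal 0.0000 -1.0000 0.0000
    outer loop
      vertex 0.000 0.000 0.000
      vertex 27.000 0.000 20.000
      vertex 0.000 0.000 20.000
    endloop
  endfacet
  facet normal 1.0000 0.0000 0.0000
    outer loop
      vertex 27.000 0.000 0.000
      vertex 27.000 8.000 0.000
      vertex 27.000 8.000 20.000
    endloop
  endfacet
  facet normal 1.0000 0.0000 0.0000
    outer loop
      vertex 27.000 0.000 0.000
      vertex 27.000 8.000 20.000
      vertex 27.000 0.000 20.000
    endloop
  endfacet
  facet normal 0.0000 1.0000 0.0000
    outer loop
      vertex 27.000 8.000 0.000
      vertex 8.000 8.000 0.000
      vertex 8.000 8.000 20.000
    endloop
  endfacet
  facet normal 0.0000 1.0000 0.0000
    outer loop
      vertex 27.000 8.000 0.000
      vertex 8.000 8.000 20.000
      vertex 27.000 8.000 20.000
    endloop
  endfacet
  facet normal 1.0000 0.0000 0.0000
    outer loop
      vertex 8.000 8.000 0.000
      vertex 8.000 27.000 0.000
      vertex 8.000 27.000 20.000
    endloop
  endfacet
  facet normal 1.0000 0.0000 0.0000
    outer loop
      vertex 8.000 8.000 0.000
      vertex 8.000 27.000 20.000
      vertex 8.000 8.000 20.000
    endloop
  endfacet
  facet normal 0.0000 1.0000 0.0000
    outer loop
      vertex 8.000 27.000 0.000
      vertex 0.000 27.000 0.000
      vertex 0.000 27.000 20.000
    endloop
  endfacet
  facet normal 0.0000 1.0000 0.0000
    outer loop
      vertex 8.000 27.000 0.000
      vertex 0.000 27.000 20.000
      vertex 8.000 27.000 20.000
    endloop
  endfacet
  facet normal -1.0000 0.0000 0.0000
    outer loop
      vertex 0.000 27.000 0.000
      vertex 0.000 0.000 0.000
      vertex 0.000 0.000 20.000
    endloop
  endfacet
  facet normal -1.0000 0.0000 0.0000
    outer loop
      vertex 0.000 27.000 0.000
      vertex 0.000 0.000 20.000
      vertex 0.000 27.000 20.000
    endloop
  endfacet
endsolid part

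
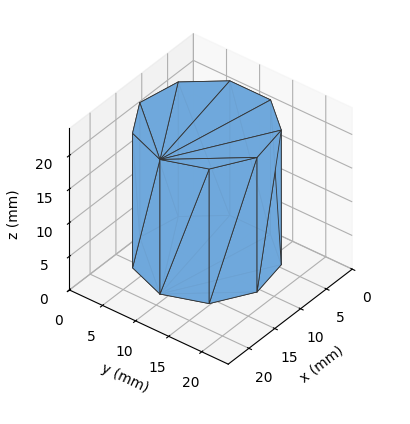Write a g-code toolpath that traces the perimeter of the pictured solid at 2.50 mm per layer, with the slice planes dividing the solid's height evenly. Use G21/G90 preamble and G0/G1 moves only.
Reading the render: the shape is a regular 9-sided prism (a cylinder approximated with 9 flat sides), circumscribed radius ≈ 9 mm, height ≈ 20 mm (dimensions read to the nearest mm from the axis ticks). For the g-code, the solid's height is divided into equal slices at the stated Δz and each level perimeter traced with G1 moves after a G0 lift.

; perimeter-only toolpath
G21 ; units = mm
G90 ; absolute positioning
G28 ; home
; layer 1
G0 Z2.50
G0 X18.00 Y9.00
G1 X15.89 Y14.79
G1 X10.56 Y17.86
G1 X4.50 Y16.79
G1 X0.54 Y12.08
G1 X0.54 Y5.92
G1 X4.50 Y1.21
G1 X10.56 Y0.14
G1 X15.89 Y3.21
G1 X18.00 Y9.00
; layer 2
G0 Z5.00
G0 X18.00 Y9.00
G1 X15.89 Y14.79
G1 X10.56 Y17.86
G1 X4.50 Y16.79
G1 X0.54 Y12.08
G1 X0.54 Y5.92
G1 X4.50 Y1.21
G1 X10.56 Y0.14
G1 X15.89 Y3.21
G1 X18.00 Y9.00
; layer 3
G0 Z7.50
G0 X18.00 Y9.00
G1 X15.89 Y14.79
G1 X10.56 Y17.86
G1 X4.50 Y16.79
G1 X0.54 Y12.08
G1 X0.54 Y5.92
G1 X4.50 Y1.21
G1 X10.56 Y0.14
G1 X15.89 Y3.21
G1 X18.00 Y9.00
; layer 4
G0 Z10.00
G0 X18.00 Y9.00
G1 X15.89 Y14.79
G1 X10.56 Y17.86
G1 X4.50 Y16.79
G1 X0.54 Y12.08
G1 X0.54 Y5.92
G1 X4.50 Y1.21
G1 X10.56 Y0.14
G1 X15.89 Y3.21
G1 X18.00 Y9.00
; layer 5
G0 Z12.50
G0 X18.00 Y9.00
G1 X15.89 Y14.79
G1 X10.56 Y17.86
G1 X4.50 Y16.79
G1 X0.54 Y12.08
G1 X0.54 Y5.92
G1 X4.50 Y1.21
G1 X10.56 Y0.14
G1 X15.89 Y3.21
G1 X18.00 Y9.00
; layer 6
G0 Z15.00
G0 X18.00 Y9.00
G1 X15.89 Y14.79
G1 X10.56 Y17.86
G1 X4.50 Y16.79
G1 X0.54 Y12.08
G1 X0.54 Y5.92
G1 X4.50 Y1.21
G1 X10.56 Y0.14
G1 X15.89 Y3.21
G1 X18.00 Y9.00
; layer 7
G0 Z17.50
G0 X18.00 Y9.00
G1 X15.89 Y14.79
G1 X10.56 Y17.86
G1 X4.50 Y16.79
G1 X0.54 Y12.08
G1 X0.54 Y5.92
G1 X4.50 Y1.21
G1 X10.56 Y0.14
G1 X15.89 Y3.21
G1 X18.00 Y9.00
; layer 8
G0 Z20.00
G0 X18.00 Y9.00
G1 X15.89 Y14.79
G1 X10.56 Y17.86
G1 X4.50 Y16.79
G1 X0.54 Y12.08
G1 X0.54 Y5.92
G1 X4.50 Y1.21
G1 X10.56 Y0.14
G1 X15.89 Y3.21
G1 X18.00 Y9.00
M2 ; end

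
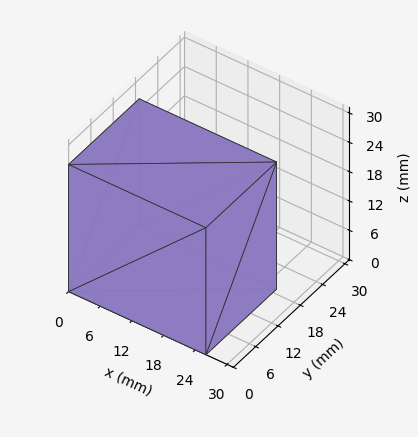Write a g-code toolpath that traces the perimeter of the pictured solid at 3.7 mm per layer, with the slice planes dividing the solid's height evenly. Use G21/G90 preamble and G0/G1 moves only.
Reading the render: the shape is a rectangular box, roughly 26 × 19 mm footprint and 26 mm tall (dimensions read to the nearest mm from the axis ticks). For the g-code, the solid's height is divided into equal slices at the stated Δz and each level perimeter traced with G1 moves after a G0 lift.

; perimeter-only toolpath
G21 ; units = mm
G90 ; absolute positioning
G28 ; home
; layer 1
G0 Z3.7
G0 X0.0 Y0.0
G1 X26.0 Y0.0
G1 X26.0 Y19.0
G1 X0.0 Y19.0
G1 X0.0 Y0.0
; layer 2
G0 Z7.4
G0 X0.0 Y0.0
G1 X26.0 Y0.0
G1 X26.0 Y19.0
G1 X0.0 Y19.0
G1 X0.0 Y0.0
; layer 3
G0 Z11.1
G0 X0.0 Y0.0
G1 X26.0 Y0.0
G1 X26.0 Y19.0
G1 X0.0 Y19.0
G1 X0.0 Y0.0
; layer 4
G0 Z14.9
G0 X0.0 Y0.0
G1 X26.0 Y0.0
G1 X26.0 Y19.0
G1 X0.0 Y19.0
G1 X0.0 Y0.0
; layer 5
G0 Z18.6
G0 X0.0 Y0.0
G1 X26.0 Y0.0
G1 X26.0 Y19.0
G1 X0.0 Y19.0
G1 X0.0 Y0.0
; layer 6
G0 Z22.3
G0 X0.0 Y0.0
G1 X26.0 Y0.0
G1 X26.0 Y19.0
G1 X0.0 Y19.0
G1 X0.0 Y0.0
; layer 7
G0 Z26.0
G0 X0.0 Y0.0
G1 X26.0 Y0.0
G1 X26.0 Y19.0
G1 X0.0 Y19.0
G1 X0.0 Y0.0
M2 ; end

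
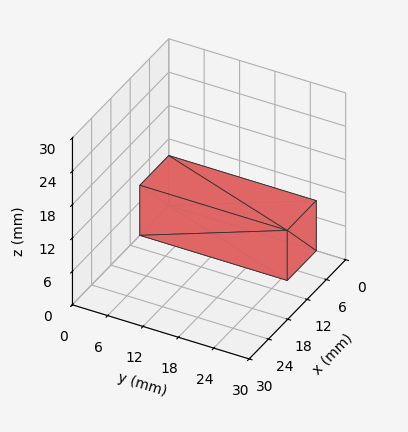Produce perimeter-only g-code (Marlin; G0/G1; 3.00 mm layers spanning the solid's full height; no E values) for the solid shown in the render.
Reading the render: the shape is a rectangular box, roughly 9 × 25 mm footprint and 9 mm tall (dimensions read to the nearest mm from the axis ticks). For the g-code, the solid's height is divided into equal slices at the stated Δz and each level perimeter traced with G1 moves after a G0 lift.

; perimeter-only toolpath
G21 ; units = mm
G90 ; absolute positioning
G28 ; home
; layer 1
G0 Z3.00
G0 X0.00 Y0.00
G1 X9.00 Y0.00
G1 X9.00 Y25.00
G1 X0.00 Y25.00
G1 X0.00 Y0.00
; layer 2
G0 Z6.00
G0 X0.00 Y0.00
G1 X9.00 Y0.00
G1 X9.00 Y25.00
G1 X0.00 Y25.00
G1 X0.00 Y0.00
; layer 3
G0 Z9.00
G0 X0.00 Y0.00
G1 X9.00 Y0.00
G1 X9.00 Y25.00
G1 X0.00 Y25.00
G1 X0.00 Y0.00
M2 ; end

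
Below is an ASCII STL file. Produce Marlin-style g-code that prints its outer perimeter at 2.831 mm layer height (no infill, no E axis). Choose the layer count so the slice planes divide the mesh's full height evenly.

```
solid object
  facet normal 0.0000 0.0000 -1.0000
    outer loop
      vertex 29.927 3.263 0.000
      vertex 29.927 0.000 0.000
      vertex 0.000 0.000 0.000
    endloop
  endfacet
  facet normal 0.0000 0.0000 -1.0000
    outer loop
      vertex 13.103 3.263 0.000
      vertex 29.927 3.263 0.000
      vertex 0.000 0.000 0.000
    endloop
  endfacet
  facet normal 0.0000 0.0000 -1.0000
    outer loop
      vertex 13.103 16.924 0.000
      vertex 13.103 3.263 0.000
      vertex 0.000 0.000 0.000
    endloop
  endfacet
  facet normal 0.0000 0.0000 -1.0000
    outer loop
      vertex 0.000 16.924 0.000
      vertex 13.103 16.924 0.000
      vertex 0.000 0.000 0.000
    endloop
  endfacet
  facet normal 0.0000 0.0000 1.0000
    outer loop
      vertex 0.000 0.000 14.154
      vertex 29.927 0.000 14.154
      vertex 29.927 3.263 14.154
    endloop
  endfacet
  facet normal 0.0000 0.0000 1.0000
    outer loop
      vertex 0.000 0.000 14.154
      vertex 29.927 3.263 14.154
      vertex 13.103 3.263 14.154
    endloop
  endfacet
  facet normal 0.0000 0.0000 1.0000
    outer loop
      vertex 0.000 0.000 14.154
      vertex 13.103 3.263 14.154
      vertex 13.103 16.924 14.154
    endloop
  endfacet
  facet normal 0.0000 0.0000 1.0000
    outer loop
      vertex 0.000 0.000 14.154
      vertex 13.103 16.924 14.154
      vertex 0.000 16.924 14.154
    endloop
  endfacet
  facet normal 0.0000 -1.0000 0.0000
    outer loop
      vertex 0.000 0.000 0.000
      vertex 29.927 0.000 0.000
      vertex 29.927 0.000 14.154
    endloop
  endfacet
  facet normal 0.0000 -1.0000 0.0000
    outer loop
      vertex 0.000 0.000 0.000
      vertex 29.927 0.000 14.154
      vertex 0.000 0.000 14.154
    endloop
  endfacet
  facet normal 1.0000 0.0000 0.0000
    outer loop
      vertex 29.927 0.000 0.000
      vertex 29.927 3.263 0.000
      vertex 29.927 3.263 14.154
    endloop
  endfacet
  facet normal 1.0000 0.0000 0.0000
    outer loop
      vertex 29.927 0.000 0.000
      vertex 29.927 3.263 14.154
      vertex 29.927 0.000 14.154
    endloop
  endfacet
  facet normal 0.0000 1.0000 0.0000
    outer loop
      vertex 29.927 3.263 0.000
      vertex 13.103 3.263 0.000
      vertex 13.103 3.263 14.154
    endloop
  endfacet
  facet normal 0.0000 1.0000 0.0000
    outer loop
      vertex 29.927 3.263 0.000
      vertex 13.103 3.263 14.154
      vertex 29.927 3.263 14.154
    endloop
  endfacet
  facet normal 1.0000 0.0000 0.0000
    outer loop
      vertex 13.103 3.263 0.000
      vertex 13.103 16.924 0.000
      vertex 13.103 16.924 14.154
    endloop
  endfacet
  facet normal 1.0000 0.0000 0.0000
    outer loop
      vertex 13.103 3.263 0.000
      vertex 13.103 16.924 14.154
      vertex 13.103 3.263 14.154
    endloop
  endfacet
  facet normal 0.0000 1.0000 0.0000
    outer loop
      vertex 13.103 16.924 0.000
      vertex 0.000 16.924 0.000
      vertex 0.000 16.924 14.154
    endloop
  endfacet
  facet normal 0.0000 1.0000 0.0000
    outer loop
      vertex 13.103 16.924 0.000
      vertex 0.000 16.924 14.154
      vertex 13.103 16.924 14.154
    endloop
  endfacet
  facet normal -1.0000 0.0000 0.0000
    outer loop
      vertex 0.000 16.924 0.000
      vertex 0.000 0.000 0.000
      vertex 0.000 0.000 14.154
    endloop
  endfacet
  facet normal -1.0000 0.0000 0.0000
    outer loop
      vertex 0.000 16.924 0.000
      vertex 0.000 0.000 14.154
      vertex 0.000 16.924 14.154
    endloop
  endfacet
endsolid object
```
; perimeter-only toolpath
G21 ; units = mm
G90 ; absolute positioning
G28 ; home
; layer 1
G0 Z2.831
G0 X0.000 Y0.000
G1 X29.927 Y0.000
G1 X29.927 Y3.263
G1 X13.103 Y3.263
G1 X13.103 Y16.924
G1 X0.000 Y16.924
G1 X0.000 Y0.000
; layer 2
G0 Z5.662
G0 X0.000 Y0.000
G1 X29.927 Y0.000
G1 X29.927 Y3.263
G1 X13.103 Y3.263
G1 X13.103 Y16.924
G1 X0.000 Y16.924
G1 X0.000 Y0.000
; layer 3
G0 Z8.492
G0 X0.000 Y0.000
G1 X29.927 Y0.000
G1 X29.927 Y3.263
G1 X13.103 Y3.263
G1 X13.103 Y16.924
G1 X0.000 Y16.924
G1 X0.000 Y0.000
; layer 4
G0 Z11.323
G0 X0.000 Y0.000
G1 X29.927 Y0.000
G1 X29.927 Y3.263
G1 X13.103 Y3.263
G1 X13.103 Y16.924
G1 X0.000 Y16.924
G1 X0.000 Y0.000
; layer 5
G0 Z14.154
G0 X0.000 Y0.000
G1 X29.927 Y0.000
G1 X29.927 Y3.263
G1 X13.103 Y3.263
G1 X13.103 Y16.924
G1 X0.000 Y16.924
G1 X0.000 Y0.000
M2 ; end

The solid is an L-shaped prism: outer 29.9 × 16.9 mm, arm thicknesses ≈ 3.26 mm (horizontal) and 13.1 mm (vertical), extruded 14.2 mm in z. Slicing at Δz = 2.831 mm — 5 equal slices spanning the solid's height, so layer i sits at z = i·h/5 — gives 5 non-empty perimeters. Each is a 6-segment closed polygon; G0 lifts to the layer z and rapids to the start vertex, then G1 traces the edges.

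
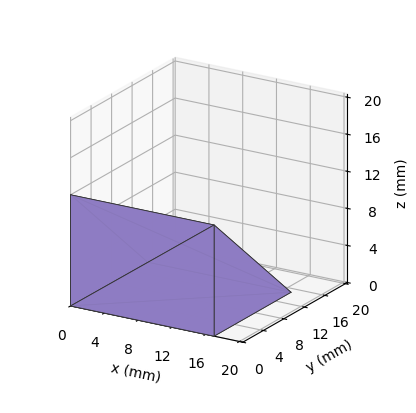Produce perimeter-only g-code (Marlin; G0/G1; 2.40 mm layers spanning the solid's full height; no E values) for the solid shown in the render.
Reading the render: the shape is a wedge (ramp): 17 × 15 mm base, rising to 12 mm along the y=0 edge and sloping linearly to z=0 at y=15 (dimensions read to the nearest mm from the axis ticks). For the g-code, the solid's height is divided into equal slices at the stated Δz and each level perimeter traced with G1 moves after a G0 lift.

; perimeter-only toolpath
G21 ; units = mm
G90 ; absolute positioning
G28 ; home
; layer 1
G0 Z2.40
G0 X0.00 Y0.00
G1 X17.00 Y0.00
G1 X17.00 Y12.00
G1 X0.00 Y12.00
G1 X0.00 Y0.00
; layer 2
G0 Z4.80
G0 X0.00 Y0.00
G1 X17.00 Y0.00
G1 X17.00 Y9.00
G1 X0.00 Y9.00
G1 X0.00 Y0.00
; layer 3
G0 Z7.20
G0 X0.00 Y0.00
G1 X17.00 Y0.00
G1 X17.00 Y6.00
G1 X0.00 Y6.00
G1 X0.00 Y0.00
; layer 4
G0 Z9.60
G0 X0.00 Y0.00
G1 X17.00 Y0.00
G1 X17.00 Y3.00
G1 X0.00 Y3.00
G1 X0.00 Y0.00
M2 ; end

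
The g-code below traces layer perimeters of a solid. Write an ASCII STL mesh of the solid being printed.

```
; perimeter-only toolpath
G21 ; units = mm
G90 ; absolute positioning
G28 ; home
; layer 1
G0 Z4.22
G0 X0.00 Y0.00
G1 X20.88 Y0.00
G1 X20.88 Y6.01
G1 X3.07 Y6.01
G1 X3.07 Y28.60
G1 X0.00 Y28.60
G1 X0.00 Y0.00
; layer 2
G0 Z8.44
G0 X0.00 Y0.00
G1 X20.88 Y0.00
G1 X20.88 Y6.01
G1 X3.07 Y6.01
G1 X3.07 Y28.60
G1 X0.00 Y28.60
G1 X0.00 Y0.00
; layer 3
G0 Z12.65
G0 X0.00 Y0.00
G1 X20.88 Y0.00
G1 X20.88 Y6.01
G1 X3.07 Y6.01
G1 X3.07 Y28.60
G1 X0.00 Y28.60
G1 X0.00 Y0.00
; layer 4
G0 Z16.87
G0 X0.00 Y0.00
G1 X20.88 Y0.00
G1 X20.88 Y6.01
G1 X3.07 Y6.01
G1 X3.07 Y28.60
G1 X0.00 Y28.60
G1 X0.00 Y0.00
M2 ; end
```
solid part
  facet normal 0.0000 0.0000 -1.0000
    outer loop
      vertex 20.88 6.01 0.00
      vertex 20.88 0.00 0.00
      vertex 0.00 0.00 0.00
    endloop
  endfacet
  facet normal 0.0000 0.0000 -1.0000
    outer loop
      vertex 3.07 6.01 0.00
      vertex 20.88 6.01 0.00
      vertex 0.00 0.00 0.00
    endloop
  endfacet
  facet normal 0.0000 0.0000 -1.0000
    outer loop
      vertex 3.07 28.60 0.00
      vertex 3.07 6.01 0.00
      vertex 0.00 0.00 0.00
    endloop
  endfacet
  facet normal 0.0000 0.0000 -1.0000
    outer loop
      vertex 0.00 28.60 0.00
      vertex 3.07 28.60 0.00
      vertex 0.00 0.00 0.00
    endloop
  endfacet
  facet normal 0.0000 0.0000 1.0000
    outer loop
      vertex 0.00 0.00 16.87
      vertex 20.88 0.00 16.87
      vertex 20.88 6.01 16.87
    endloop
  endfacet
  facet normal 0.0000 0.0000 1.0000
    outer loop
      vertex 0.00 0.00 16.87
      vertex 20.88 6.01 16.87
      vertex 3.07 6.01 16.87
    endloop
  endfacet
  facet normal 0.0000 0.0000 1.0000
    outer loop
      vertex 0.00 0.00 16.87
      vertex 3.07 6.01 16.87
      vertex 3.07 28.60 16.87
    endloop
  endfacet
  facet normal 0.0000 0.0000 1.0000
    outer loop
      vertex 0.00 0.00 16.87
      vertex 3.07 28.60 16.87
      vertex 0.00 28.60 16.87
    endloop
  endfacet
  facet normal 0.0000 -1.0000 0.0000
    outer loop
      vertex 0.00 0.00 0.00
      vertex 20.88 0.00 0.00
      vertex 20.88 0.00 16.87
    endloop
  endfacet
  facet normal 0.0000 -1.0000 0.0000
    outer loop
      vertex 0.00 0.00 0.00
      vertex 20.88 0.00 16.87
      vertex 0.00 0.00 16.87
    endloop
  endfacet
  facet normal 1.0000 0.0000 0.0000
    outer loop
      vertex 20.88 0.00 0.00
      vertex 20.88 6.01 0.00
      vertex 20.88 6.01 16.87
    endloop
  endfacet
  facet normal 1.0000 0.0000 0.0000
    outer loop
      vertex 20.88 0.00 0.00
      vertex 20.88 6.01 16.87
      vertex 20.88 0.00 16.87
    endloop
  endfacet
  facet normal 0.0000 1.0000 0.0000
    outer loop
      vertex 20.88 6.01 0.00
      vertex 3.07 6.01 0.00
      vertex 3.07 6.01 16.87
    endloop
  endfacet
  facet normal 0.0000 1.0000 0.0000
    outer loop
      vertex 20.88 6.01 0.00
      vertex 3.07 6.01 16.87
      vertex 20.88 6.01 16.87
    endloop
  endfacet
  facet normal 1.0000 0.0000 0.0000
    outer loop
      vertex 3.07 6.01 0.00
      vertex 3.07 28.60 0.00
      vertex 3.07 28.60 16.87
    endloop
  endfacet
  facet normal 1.0000 0.0000 0.0000
    outer loop
      vertex 3.07 6.01 0.00
      vertex 3.07 28.60 16.87
      vertex 3.07 6.01 16.87
    endloop
  endfacet
  facet normal 0.0000 1.0000 0.0000
    outer loop
      vertex 3.07 28.60 0.00
      vertex 0.00 28.60 0.00
      vertex 0.00 28.60 16.87
    endloop
  endfacet
  facet normal 0.0000 1.0000 0.0000
    outer loop
      vertex 3.07 28.60 0.00
      vertex 0.00 28.60 16.87
      vertex 3.07 28.60 16.87
    endloop
  endfacet
  facet normal -1.0000 0.0000 0.0000
    outer loop
      vertex 0.00 28.60 0.00
      vertex 0.00 0.00 0.00
      vertex 0.00 0.00 16.87
    endloop
  endfacet
  facet normal -1.0000 0.0000 0.0000
    outer loop
      vertex 0.00 28.60 0.00
      vertex 0.00 0.00 16.87
      vertex 0.00 28.60 16.87
    endloop
  endfacet
endsolid part

The G0 Z moves step by Δz≈4.22 mm. Every layer's G1 loop is the same polygon, so the solid is a straight extrusion of it from z=0 to z≈16.9. Closing with flat bottom and top caps and triangulating gives 20 facets — an L-shaped prism: outer 20.9 × 28.6 mm, arm thicknesses ≈ 6.01 mm (horizontal) and 3.07 mm (vertical), extruded 16.9 mm in z.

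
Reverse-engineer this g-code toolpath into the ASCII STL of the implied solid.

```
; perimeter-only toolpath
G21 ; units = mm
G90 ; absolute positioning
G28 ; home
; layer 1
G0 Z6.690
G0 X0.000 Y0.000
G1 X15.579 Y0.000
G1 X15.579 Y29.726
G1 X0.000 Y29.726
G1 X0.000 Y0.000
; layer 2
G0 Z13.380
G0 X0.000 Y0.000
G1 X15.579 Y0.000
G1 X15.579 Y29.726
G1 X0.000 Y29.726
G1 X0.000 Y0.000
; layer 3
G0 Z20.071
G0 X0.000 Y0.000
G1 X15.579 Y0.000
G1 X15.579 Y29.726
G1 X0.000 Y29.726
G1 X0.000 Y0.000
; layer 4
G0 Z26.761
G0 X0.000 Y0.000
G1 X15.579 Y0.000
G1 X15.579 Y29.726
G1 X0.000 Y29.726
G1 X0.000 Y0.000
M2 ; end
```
solid part
  facet normal 0.0000 0.0000 -1.0000
    outer loop
      vertex 15.579 29.726 0.000
      vertex 15.579 0.000 0.000
      vertex 0.000 0.000 0.000
    endloop
  endfacet
  facet normal 0.0000 0.0000 -1.0000
    outer loop
      vertex 0.000 29.726 0.000
      vertex 15.579 29.726 0.000
      vertex 0.000 0.000 0.000
    endloop
  endfacet
  facet normal 0.0000 0.0000 1.0000
    outer loop
      vertex 0.000 0.000 26.761
      vertex 15.579 0.000 26.761
      vertex 15.579 29.726 26.761
    endloop
  endfacet
  facet normal 0.0000 0.0000 1.0000
    outer loop
      vertex 0.000 0.000 26.761
      vertex 15.579 29.726 26.761
      vertex 0.000 29.726 26.761
    endloop
  endfacet
  facet normal 0.0000 -1.0000 0.0000
    outer loop
      vertex 0.000 0.000 0.000
      vertex 15.579 0.000 0.000
      vertex 15.579 0.000 26.761
    endloop
  endfacet
  facet normal 0.0000 -1.0000 0.0000
    outer loop
      vertex 0.000 0.000 0.000
      vertex 15.579 0.000 26.761
      vertex 0.000 0.000 26.761
    endloop
  endfacet
  facet normal 0.0000 1.0000 0.0000
    outer loop
      vertex 15.579 29.726 26.761
      vertex 15.579 29.726 0.000
      vertex 0.000 29.726 0.000
    endloop
  endfacet
  facet normal 0.0000 1.0000 0.0000
    outer loop
      vertex 0.000 29.726 26.761
      vertex 15.579 29.726 26.761
      vertex 0.000 29.726 0.000
    endloop
  endfacet
  facet normal -1.0000 0.0000 0.0000
    outer loop
      vertex 0.000 29.726 26.761
      vertex 0.000 29.726 0.000
      vertex 0.000 0.000 0.000
    endloop
  endfacet
  facet normal -1.0000 0.0000 0.0000
    outer loop
      vertex 0.000 0.000 26.761
      vertex 0.000 29.726 26.761
      vertex 0.000 0.000 0.000
    endloop
  endfacet
  facet normal 1.0000 0.0000 0.0000
    outer loop
      vertex 15.579 0.000 0.000
      vertex 15.579 29.726 0.000
      vertex 15.579 29.726 26.761
    endloop
  endfacet
  facet normal 1.0000 0.0000 0.0000
    outer loop
      vertex 15.579 0.000 0.000
      vertex 15.579 29.726 26.761
      vertex 15.579 0.000 26.761
    endloop
  endfacet
endsolid part

The G0 Z moves step by Δz≈6.690 mm. Every layer's G1 loop is the same polygon, so the solid is a straight extrusion of it from z=0 to z≈26.8. Closing with flat bottom and top caps and triangulating gives 12 facets — a rectangular box, roughly 15.6 × 29.7 mm footprint and 26.8 mm tall.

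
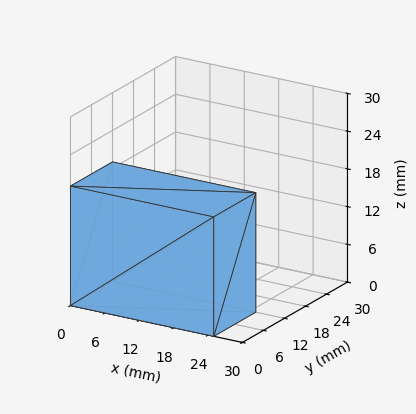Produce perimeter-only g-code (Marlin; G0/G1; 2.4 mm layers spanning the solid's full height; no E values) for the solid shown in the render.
Reading the render: the shape is a rectangular box, roughly 25 × 12 mm footprint and 19 mm tall (dimensions read to the nearest mm from the axis ticks). For the g-code, the solid's height is divided into equal slices at the stated Δz and each level perimeter traced with G1 moves after a G0 lift.

; perimeter-only toolpath
G21 ; units = mm
G90 ; absolute positioning
G28 ; home
; layer 1
G0 Z2.4
G0 X0.0 Y0.0
G1 X25.0 Y0.0
G1 X25.0 Y12.0
G1 X0.0 Y12.0
G1 X0.0 Y0.0
; layer 2
G0 Z4.8
G0 X0.0 Y0.0
G1 X25.0 Y0.0
G1 X25.0 Y12.0
G1 X0.0 Y12.0
G1 X0.0 Y0.0
; layer 3
G0 Z7.1
G0 X0.0 Y0.0
G1 X25.0 Y0.0
G1 X25.0 Y12.0
G1 X0.0 Y12.0
G1 X0.0 Y0.0
; layer 4
G0 Z9.5
G0 X0.0 Y0.0
G1 X25.0 Y0.0
G1 X25.0 Y12.0
G1 X0.0 Y12.0
G1 X0.0 Y0.0
; layer 5
G0 Z11.9
G0 X0.0 Y0.0
G1 X25.0 Y0.0
G1 X25.0 Y12.0
G1 X0.0 Y12.0
G1 X0.0 Y0.0
; layer 6
G0 Z14.2
G0 X0.0 Y0.0
G1 X25.0 Y0.0
G1 X25.0 Y12.0
G1 X0.0 Y12.0
G1 X0.0 Y0.0
; layer 7
G0 Z16.6
G0 X0.0 Y0.0
G1 X25.0 Y0.0
G1 X25.0 Y12.0
G1 X0.0 Y12.0
G1 X0.0 Y0.0
; layer 8
G0 Z19.0
G0 X0.0 Y0.0
G1 X25.0 Y0.0
G1 X25.0 Y12.0
G1 X0.0 Y12.0
G1 X0.0 Y0.0
M2 ; end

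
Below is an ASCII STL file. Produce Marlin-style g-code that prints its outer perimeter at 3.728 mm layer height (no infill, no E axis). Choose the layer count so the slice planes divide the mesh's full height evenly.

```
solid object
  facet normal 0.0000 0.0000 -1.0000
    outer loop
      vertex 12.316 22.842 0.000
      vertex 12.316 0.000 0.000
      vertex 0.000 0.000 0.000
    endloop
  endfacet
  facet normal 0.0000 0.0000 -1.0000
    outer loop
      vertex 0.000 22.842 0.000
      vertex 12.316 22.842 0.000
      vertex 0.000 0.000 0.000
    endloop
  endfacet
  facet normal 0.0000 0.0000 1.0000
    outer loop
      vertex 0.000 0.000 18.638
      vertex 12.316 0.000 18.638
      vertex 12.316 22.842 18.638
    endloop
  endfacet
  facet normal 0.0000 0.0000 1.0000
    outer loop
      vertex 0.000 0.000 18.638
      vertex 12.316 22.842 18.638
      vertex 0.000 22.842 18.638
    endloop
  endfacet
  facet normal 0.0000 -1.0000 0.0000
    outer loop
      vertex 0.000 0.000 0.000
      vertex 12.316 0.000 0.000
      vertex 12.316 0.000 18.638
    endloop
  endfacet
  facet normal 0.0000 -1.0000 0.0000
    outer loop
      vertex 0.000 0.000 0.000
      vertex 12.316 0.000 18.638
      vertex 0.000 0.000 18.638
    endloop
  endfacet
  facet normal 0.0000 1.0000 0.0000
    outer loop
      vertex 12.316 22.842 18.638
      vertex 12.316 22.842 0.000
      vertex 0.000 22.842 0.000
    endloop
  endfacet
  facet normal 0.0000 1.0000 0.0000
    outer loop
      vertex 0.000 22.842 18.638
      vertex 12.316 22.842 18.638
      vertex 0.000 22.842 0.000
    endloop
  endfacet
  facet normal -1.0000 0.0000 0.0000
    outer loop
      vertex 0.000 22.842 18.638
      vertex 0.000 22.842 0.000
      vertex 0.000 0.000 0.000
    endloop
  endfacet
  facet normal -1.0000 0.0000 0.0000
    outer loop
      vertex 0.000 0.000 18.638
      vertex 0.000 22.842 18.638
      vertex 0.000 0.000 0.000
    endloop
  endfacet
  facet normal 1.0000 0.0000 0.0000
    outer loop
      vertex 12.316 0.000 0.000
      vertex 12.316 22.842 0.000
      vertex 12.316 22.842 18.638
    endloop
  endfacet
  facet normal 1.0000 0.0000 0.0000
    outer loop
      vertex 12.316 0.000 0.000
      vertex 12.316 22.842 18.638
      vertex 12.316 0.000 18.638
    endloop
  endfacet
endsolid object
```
; perimeter-only toolpath
G21 ; units = mm
G90 ; absolute positioning
G28 ; home
; layer 1
G0 Z3.728
G0 X0.000 Y0.000
G1 X12.316 Y0.000
G1 X12.316 Y22.842
G1 X0.000 Y22.842
G1 X0.000 Y0.000
; layer 2
G0 Z7.455
G0 X0.000 Y0.000
G1 X12.316 Y0.000
G1 X12.316 Y22.842
G1 X0.000 Y22.842
G1 X0.000 Y0.000
; layer 3
G0 Z11.183
G0 X0.000 Y0.000
G1 X12.316 Y0.000
G1 X12.316 Y22.842
G1 X0.000 Y22.842
G1 X0.000 Y0.000
; layer 4
G0 Z14.910
G0 X0.000 Y0.000
G1 X12.316 Y0.000
G1 X12.316 Y22.842
G1 X0.000 Y22.842
G1 X0.000 Y0.000
; layer 5
G0 Z18.638
G0 X0.000 Y0.000
G1 X12.316 Y0.000
G1 X12.316 Y22.842
G1 X0.000 Y22.842
G1 X0.000 Y0.000
M2 ; end

The solid is a rectangular box, roughly 12.3 × 22.8 mm footprint and 18.6 mm tall. Slicing at Δz = 3.728 mm — 5 equal slices spanning the solid's height, so layer i sits at z = i·h/5 — gives 5 non-empty perimeters. Each is a 4-segment closed polygon; G0 lifts to the layer z and rapids to the start vertex, then G1 traces the edges.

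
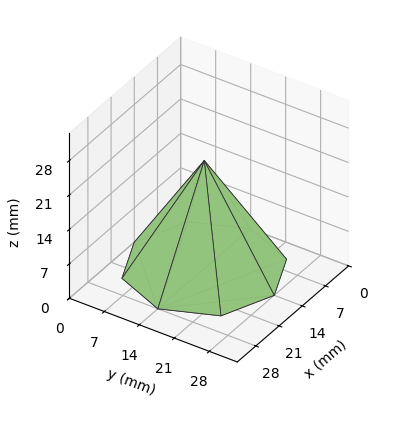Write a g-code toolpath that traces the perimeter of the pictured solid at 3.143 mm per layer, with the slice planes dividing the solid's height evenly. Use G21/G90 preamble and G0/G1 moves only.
Reading the render: the shape is a regular 8-sided pyramid, base circumscribed radius ≈ 14 mm, apex at z ≈ 22 mm (dimensions read to the nearest mm from the axis ticks). For the g-code, the solid's height is divided into equal slices at the stated Δz and each level perimeter traced with G1 moves after a G0 lift.

; perimeter-only toolpath
G21 ; units = mm
G90 ; absolute positioning
G28 ; home
; layer 1
G0 Z3.143
G0 X26.000 Y14.000
G1 X22.485 Y22.485
G1 X14.000 Y26.000
G1 X5.515 Y22.485
G1 X2.000 Y14.000
G1 X5.515 Y5.515
G1 X14.000 Y2.000
G1 X22.485 Y5.515
G1 X26.000 Y14.000
; layer 2
G0 Z6.286
G0 X24.000 Y14.000
G1 X21.071 Y21.071
G1 X14.000 Y24.000
G1 X6.929 Y21.071
G1 X4.000 Y14.000
G1 X6.929 Y6.929
G1 X14.000 Y4.000
G1 X21.071 Y6.929
G1 X24.000 Y14.000
; layer 3
G0 Z9.429
G0 X22.000 Y14.000
G1 X19.657 Y19.657
G1 X14.000 Y22.000
G1 X8.343 Y19.657
G1 X6.000 Y14.000
G1 X8.343 Y8.343
G1 X14.000 Y6.000
G1 X19.657 Y8.343
G1 X22.000 Y14.000
; layer 4
G0 Z12.571
G0 X20.000 Y14.000
G1 X18.242 Y18.242
G1 X14.000 Y20.000
G1 X9.758 Y18.242
G1 X8.000 Y14.000
G1 X9.758 Y9.758
G1 X14.000 Y8.000
G1 X18.242 Y9.758
G1 X20.000 Y14.000
; layer 5
G0 Z15.714
G0 X18.000 Y14.000
G1 X16.828 Y16.828
G1 X14.000 Y18.000
G1 X11.172 Y16.828
G1 X10.000 Y14.000
G1 X11.172 Y11.172
G1 X14.000 Y10.000
G1 X16.828 Y11.172
G1 X18.000 Y14.000
; layer 6
G0 Z18.857
G0 X16.000 Y14.000
G1 X15.414 Y15.414
G1 X14.000 Y16.000
G1 X12.586 Y15.414
G1 X12.000 Y14.000
G1 X12.586 Y12.586
G1 X14.000 Y12.000
G1 X15.414 Y12.586
G1 X16.000 Y14.000
M2 ; end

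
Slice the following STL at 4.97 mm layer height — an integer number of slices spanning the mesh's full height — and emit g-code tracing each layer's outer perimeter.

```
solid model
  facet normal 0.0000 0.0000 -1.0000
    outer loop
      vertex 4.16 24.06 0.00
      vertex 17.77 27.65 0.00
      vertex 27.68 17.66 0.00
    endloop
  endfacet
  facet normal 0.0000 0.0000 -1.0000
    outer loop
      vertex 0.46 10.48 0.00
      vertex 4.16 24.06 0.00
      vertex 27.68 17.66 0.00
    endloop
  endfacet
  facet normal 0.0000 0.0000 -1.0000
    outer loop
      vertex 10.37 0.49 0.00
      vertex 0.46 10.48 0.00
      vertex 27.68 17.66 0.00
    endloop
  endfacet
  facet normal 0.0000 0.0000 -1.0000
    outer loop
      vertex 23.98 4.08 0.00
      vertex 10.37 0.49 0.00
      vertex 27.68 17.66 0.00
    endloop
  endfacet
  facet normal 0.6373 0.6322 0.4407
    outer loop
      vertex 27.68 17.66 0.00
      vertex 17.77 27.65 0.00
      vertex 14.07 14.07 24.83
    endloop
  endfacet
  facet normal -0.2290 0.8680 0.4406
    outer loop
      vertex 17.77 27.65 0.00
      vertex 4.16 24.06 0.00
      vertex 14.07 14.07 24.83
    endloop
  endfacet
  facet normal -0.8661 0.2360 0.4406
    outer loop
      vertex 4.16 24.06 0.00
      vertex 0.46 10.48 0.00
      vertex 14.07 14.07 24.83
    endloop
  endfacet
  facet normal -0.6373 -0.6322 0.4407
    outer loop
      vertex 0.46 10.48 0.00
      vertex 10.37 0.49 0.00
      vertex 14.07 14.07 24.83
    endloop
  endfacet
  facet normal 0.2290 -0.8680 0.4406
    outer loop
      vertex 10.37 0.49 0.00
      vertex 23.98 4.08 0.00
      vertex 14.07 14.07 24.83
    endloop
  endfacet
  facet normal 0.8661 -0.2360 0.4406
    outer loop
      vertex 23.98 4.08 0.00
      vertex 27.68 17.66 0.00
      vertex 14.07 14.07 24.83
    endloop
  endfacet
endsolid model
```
; perimeter-only toolpath
G21 ; units = mm
G90 ; absolute positioning
G28 ; home
; layer 1
G0 Z4.97
G0 X24.96 Y16.94
G1 X17.03 Y24.93
G1 X6.14 Y22.06
G1 X3.18 Y11.20
G1 X11.11 Y3.21
G1 X22.00 Y6.08
G1 X24.96 Y16.94
; layer 2
G0 Z9.93
G0 X22.24 Y16.22
G1 X16.29 Y22.22
G1 X8.12 Y20.06
G1 X5.90 Y11.92
G1 X11.85 Y5.92
G1 X20.02 Y8.08
G1 X22.24 Y16.22
; layer 3
G0 Z14.90
G0 X19.51 Y15.51
G1 X15.55 Y19.50
G1 X10.11 Y18.07
G1 X8.63 Y12.63
G1 X12.59 Y8.64
G1 X18.03 Y10.07
G1 X19.51 Y15.51
; layer 4
G0 Z19.86
G0 X16.79 Y14.79
G1 X14.81 Y16.79
G1 X12.09 Y16.07
G1 X11.35 Y13.35
G1 X13.33 Y11.35
G1 X16.05 Y12.07
G1 X16.79 Y14.79
M2 ; end

The solid is a regular 6-sided pyramid, base circumscribed radius ≈ 14.1 mm, apex at z ≈ 24.8 mm. Slicing at Δz = 4.97 mm — 5 equal slices spanning the solid's height, so layer i sits at z = i·h/5 — gives 4 non-empty perimeters. Each is a 6-segment closed polygon; G0 lifts to the layer z and rapids to the start vertex, then G1 traces the edges. The cross-section shrinks linearly with z (the slice at the apex is degenerate and omitted).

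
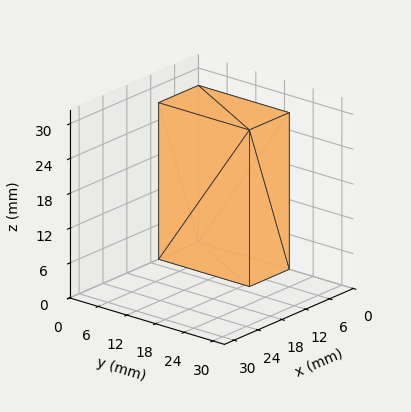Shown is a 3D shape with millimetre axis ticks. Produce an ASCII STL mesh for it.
Reading the render: the shape is a rectangular box, roughly 10 × 19 mm footprint and 27 mm tall (dimensions read to the nearest mm from the axis ticks). For the STL, each face is triangulated and given an outward normal.

solid part
  facet normal 0.0000 0.0000 -1.0000
    outer loop
      vertex 10.00 19.00 0.00
      vertex 10.00 0.00 0.00
      vertex 0.00 0.00 0.00
    endloop
  endfacet
  facet normal 0.0000 0.0000 -1.0000
    outer loop
      vertex 0.00 19.00 0.00
      vertex 10.00 19.00 0.00
      vertex 0.00 0.00 0.00
    endloop
  endfacet
  facet normal 0.0000 0.0000 1.0000
    outer loop
      vertex 0.00 0.00 27.00
      vertex 10.00 0.00 27.00
      vertex 10.00 19.00 27.00
    endloop
  endfacet
  facet normal 0.0000 0.0000 1.0000
    outer loop
      vertex 0.00 0.00 27.00
      vertex 10.00 19.00 27.00
      vertex 0.00 19.00 27.00
    endloop
  endfacet
  facet normal 0.0000 -1.0000 0.0000
    outer loop
      vertex 0.00 0.00 0.00
      vertex 10.00 0.00 0.00
      vertex 10.00 0.00 27.00
    endloop
  endfacet
  facet normal 0.0000 -1.0000 0.0000
    outer loop
      vertex 0.00 0.00 0.00
      vertex 10.00 0.00 27.00
      vertex 0.00 0.00 27.00
    endloop
  endfacet
  facet normal 0.0000 1.0000 0.0000
    outer loop
      vertex 10.00 19.00 27.00
      vertex 10.00 19.00 0.00
      vertex 0.00 19.00 0.00
    endloop
  endfacet
  facet normal 0.0000 1.0000 0.0000
    outer loop
      vertex 0.00 19.00 27.00
      vertex 10.00 19.00 27.00
      vertex 0.00 19.00 0.00
    endloop
  endfacet
  facet normal -1.0000 0.0000 0.0000
    outer loop
      vertex 0.00 19.00 27.00
      vertex 0.00 19.00 0.00
      vertex 0.00 0.00 0.00
    endloop
  endfacet
  facet normal -1.0000 0.0000 0.0000
    outer loop
      vertex 0.00 0.00 27.00
      vertex 0.00 19.00 27.00
      vertex 0.00 0.00 0.00
    endloop
  endfacet
  facet normal 1.0000 0.0000 0.0000
    outer loop
      vertex 10.00 0.00 0.00
      vertex 10.00 19.00 0.00
      vertex 10.00 19.00 27.00
    endloop
  endfacet
  facet normal 1.0000 0.0000 0.0000
    outer loop
      vertex 10.00 0.00 0.00
      vertex 10.00 19.00 27.00
      vertex 10.00 0.00 27.00
    endloop
  endfacet
endsolid part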